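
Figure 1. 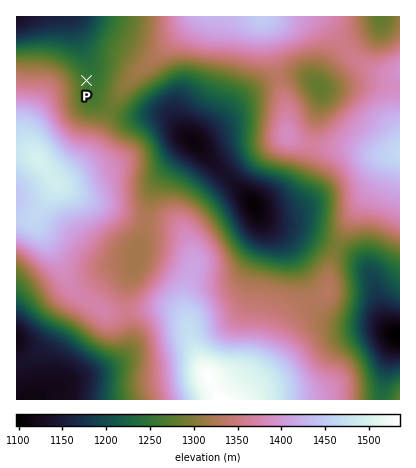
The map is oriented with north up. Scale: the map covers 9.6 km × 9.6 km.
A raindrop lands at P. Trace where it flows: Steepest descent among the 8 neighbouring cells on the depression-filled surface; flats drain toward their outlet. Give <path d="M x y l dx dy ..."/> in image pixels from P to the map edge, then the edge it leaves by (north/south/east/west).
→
<path d="M86 80l4-4 0-10-6-12-6-24-4-12-2-2"/>
exit: north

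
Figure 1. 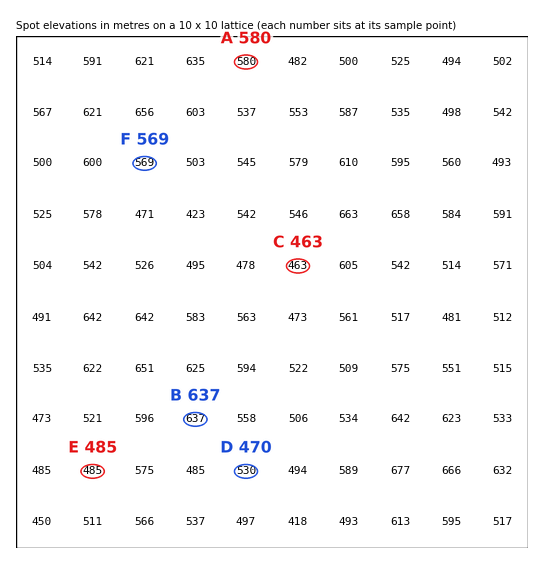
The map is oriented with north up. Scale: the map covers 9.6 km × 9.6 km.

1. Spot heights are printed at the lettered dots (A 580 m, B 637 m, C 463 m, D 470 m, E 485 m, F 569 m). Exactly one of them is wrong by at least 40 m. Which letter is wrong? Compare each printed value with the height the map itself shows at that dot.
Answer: D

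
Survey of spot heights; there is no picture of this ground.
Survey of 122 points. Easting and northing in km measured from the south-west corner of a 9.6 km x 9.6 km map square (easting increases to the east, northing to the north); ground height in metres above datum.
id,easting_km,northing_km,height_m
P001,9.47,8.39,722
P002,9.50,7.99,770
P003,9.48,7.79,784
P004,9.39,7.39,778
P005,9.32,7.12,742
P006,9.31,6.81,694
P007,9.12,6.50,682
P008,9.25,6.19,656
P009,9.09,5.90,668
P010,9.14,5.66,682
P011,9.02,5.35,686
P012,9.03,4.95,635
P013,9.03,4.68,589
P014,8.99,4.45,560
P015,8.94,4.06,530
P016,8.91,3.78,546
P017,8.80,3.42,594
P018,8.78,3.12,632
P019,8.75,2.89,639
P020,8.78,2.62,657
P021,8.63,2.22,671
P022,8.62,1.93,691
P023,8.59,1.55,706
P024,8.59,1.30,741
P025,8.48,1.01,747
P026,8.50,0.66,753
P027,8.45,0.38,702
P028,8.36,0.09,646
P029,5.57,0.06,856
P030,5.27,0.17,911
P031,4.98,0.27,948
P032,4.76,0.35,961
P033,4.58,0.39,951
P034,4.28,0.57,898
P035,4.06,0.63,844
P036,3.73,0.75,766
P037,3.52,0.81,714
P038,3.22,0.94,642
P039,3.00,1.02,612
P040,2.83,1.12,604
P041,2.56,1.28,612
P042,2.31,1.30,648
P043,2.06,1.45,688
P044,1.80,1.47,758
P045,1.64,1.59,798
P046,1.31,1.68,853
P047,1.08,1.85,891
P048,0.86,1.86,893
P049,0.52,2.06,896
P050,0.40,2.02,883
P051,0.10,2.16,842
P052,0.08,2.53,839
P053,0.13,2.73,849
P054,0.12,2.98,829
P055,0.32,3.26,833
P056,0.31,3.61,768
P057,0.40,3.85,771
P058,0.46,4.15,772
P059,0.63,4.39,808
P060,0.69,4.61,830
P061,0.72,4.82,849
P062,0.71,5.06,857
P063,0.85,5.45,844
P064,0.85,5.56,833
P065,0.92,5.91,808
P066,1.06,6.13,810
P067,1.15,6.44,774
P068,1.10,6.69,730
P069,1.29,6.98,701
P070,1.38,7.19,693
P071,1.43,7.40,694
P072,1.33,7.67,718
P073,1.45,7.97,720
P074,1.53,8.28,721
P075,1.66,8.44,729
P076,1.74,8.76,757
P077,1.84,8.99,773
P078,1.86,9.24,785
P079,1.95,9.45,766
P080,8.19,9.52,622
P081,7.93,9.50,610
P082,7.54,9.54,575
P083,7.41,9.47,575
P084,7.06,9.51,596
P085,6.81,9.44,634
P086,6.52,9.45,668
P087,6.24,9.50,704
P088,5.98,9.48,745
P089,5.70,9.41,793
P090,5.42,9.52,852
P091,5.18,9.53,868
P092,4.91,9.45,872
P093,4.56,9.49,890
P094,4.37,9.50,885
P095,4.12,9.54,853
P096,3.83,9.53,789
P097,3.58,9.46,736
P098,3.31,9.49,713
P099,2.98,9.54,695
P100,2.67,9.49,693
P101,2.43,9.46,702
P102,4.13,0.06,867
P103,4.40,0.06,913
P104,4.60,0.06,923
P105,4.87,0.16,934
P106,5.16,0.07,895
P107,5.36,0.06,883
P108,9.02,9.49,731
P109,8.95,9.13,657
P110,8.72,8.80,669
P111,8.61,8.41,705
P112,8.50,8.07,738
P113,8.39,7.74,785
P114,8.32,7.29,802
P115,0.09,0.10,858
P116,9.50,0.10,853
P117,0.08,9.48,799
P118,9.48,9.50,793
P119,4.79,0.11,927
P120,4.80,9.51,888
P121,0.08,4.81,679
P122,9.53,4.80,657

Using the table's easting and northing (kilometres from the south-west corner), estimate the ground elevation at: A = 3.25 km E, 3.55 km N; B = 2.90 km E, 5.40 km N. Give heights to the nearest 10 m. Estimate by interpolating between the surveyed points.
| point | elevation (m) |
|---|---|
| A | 610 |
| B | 820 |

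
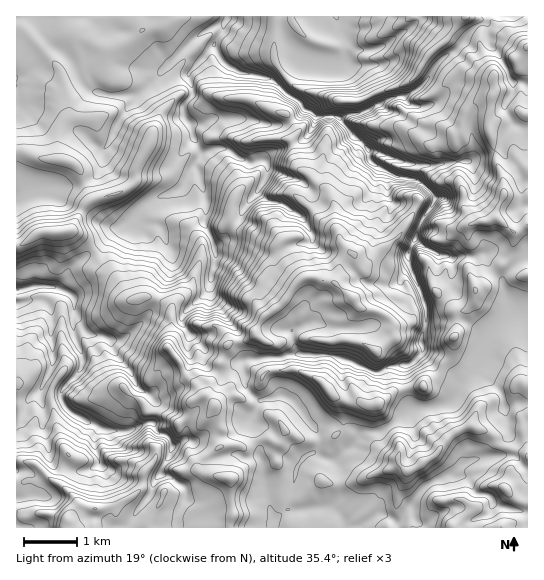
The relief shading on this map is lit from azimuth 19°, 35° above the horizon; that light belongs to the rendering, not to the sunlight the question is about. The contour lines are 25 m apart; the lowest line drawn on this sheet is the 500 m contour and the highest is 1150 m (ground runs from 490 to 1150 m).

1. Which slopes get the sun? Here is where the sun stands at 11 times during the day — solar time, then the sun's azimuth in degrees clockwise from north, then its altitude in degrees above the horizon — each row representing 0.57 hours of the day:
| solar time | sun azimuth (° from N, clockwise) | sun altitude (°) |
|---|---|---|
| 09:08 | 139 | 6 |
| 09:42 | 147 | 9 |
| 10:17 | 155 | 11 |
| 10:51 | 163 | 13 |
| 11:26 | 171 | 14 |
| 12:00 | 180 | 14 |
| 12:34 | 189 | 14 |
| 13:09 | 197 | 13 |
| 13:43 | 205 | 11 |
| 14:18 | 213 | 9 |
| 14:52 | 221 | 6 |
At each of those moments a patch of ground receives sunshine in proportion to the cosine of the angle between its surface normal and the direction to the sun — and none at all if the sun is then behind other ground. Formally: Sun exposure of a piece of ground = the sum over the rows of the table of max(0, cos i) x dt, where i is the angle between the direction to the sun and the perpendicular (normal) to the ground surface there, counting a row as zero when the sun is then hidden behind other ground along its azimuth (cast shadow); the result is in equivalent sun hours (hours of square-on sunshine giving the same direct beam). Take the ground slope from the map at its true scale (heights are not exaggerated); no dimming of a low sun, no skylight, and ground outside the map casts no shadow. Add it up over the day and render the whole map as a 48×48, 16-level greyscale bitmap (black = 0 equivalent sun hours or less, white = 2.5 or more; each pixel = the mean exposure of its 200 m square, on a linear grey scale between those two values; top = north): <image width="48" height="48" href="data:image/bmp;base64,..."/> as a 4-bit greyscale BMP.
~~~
<image width="48" height="48" href="data:image/bmp;base64,Qk32BAAAAAAAAHYAAAAoAAAAMAAAADAAAAABAAQAAAAAAIAEAAATCwAAEwsAABAAAAAAAAAAAAAAABEREQAiIiIAMzMzAERERABVVVUAZmZmAHd3dwCIiIgAmZmZAKqqqgC7u7sAzMzMAN3d3QDu7u4A////AJqnZlaJdnh3d3eqh3ZndneGRmaGRmMjVlVSJomYlliGd3dmd4dmZnd4eYaaVXgyNjIRIxAUikeXZ4h2d4eJmYiHiadoiEJbx4d4cAAABnRViZqqd3doqpq6qNswABfaZleFAAABRnAsurqZiIh3dmad/d7GM0ISVolARUEmVIdldTEViah2VWUiamrtp2U0VTESh1NUMTgSNXVFaHiGaHZUVlNcuYdTKAAkQQEAFWUzI2mXiKmqiYdmI0EkupqoZCIiAAEAAACMqWYiVmp1Z4h1QRNTbNyWZlVEEANWQgKampdVZ4RGdnm7gyMiI4ZFZmVEEoqqqqckhpiId0RXm87/6GUyACZlZnRUTcuqqURYmGeJYiR4v9uYm4iHUzSHdpdWQ1eKgmeENTRkqnia6UUhGL3pdkEmqop3gSNFJbmIZENFi6vfoyMgACVXd2VGZ1eDlREQFWiHMTZWV7ykARABAAAViHZlMkRTNDIQI0m2Eld2IAAAAAKP+kAEiXdmVEREMVMiNFmBI1mrzsc1jP/5nsMnmod2ZTQzMzI2RDETFVRa51e8qKhTWrdmqod3ZhFURGrbpTIBioIWVmZSNERWZ3x2NIh3ZhE0RHmaqVNCIAARS7mYiIq6hDdYd5qHdyM1VWWKqYZVAAA4QpuYibuFIkRJZpuYd1VkJVVVZ4QlMAKGQzipmIdTNVOKVHmYiYQ1ipdUIRABMQIhRUS7y2IkUjKVVnaIq7zdqZhkIhAANBIiRUNHVFaZiCSEZlNIedupuGVCEAEANkMUNFMQAmh3hzmDNTRoc//t3IUhAAETRDRENFMhAld2iEQhaHdmh57/7bURESNFQ1ZVVWdBR2IjW8Fv/LmYqRWZq4QzRFVmUXp2RTNDd0ISFLREi6zLqxAAAkaIZmZ2QlZSZRAEYxEyIVlHNHvKNSAAAHu7l2UyFEVSMRBHIRESMhggBCE1U0IAAlvv+nZVVGVkADq1VUUyFGdQBSE4p2ZURCE2z8l1ZWRGImZEdTNSEiEJuDJVZXeIiWIRSZiHVmQiQRA4QzIRAABHhCM0Rpq8ynQkaJdnZlQgElmUQ0EAFjMhARR0R6qIdDRER7p2hUMUREQRRDISRK78mGZkZVMzM0ZVVZuGWHbf/ZQBRiEV7rqqvLuWZiI0VWl0VWh3WJpkaIVQNTCvmZdWeIqXZjRVeJiFQzVTVUMQABMyEhvrmFV3RohoZ2ZmZ2aIIANlqoh3nMgQAUIAEUQjNYd1ind2ZTITQRKIec7utiEEv//TBRNUVGd2VHd3ZURWZTEZSHVDEAGdgxA8+URpZUd5RHd2ZXmpmGQhMgAAABgwAAAAFe0lhlZ2VYdnZoh3Z3ZmMRAAFrQyEAAAABm0V1VVq4d3V3d4iYh3czJZzIZmUxEjITO3I0ICqHd1eIh4mZmWeDmIh3d3d2ZDNmRekzMDOHdoiIdmeaqqZoVVVneZZWaalFMkuVVVMnZnd2Zmd5mauGRUVniFVmdVelMzW4RkIGZ2dmd3dmd5m9dHd3dmdnd3VYdGeddBAQ=="/>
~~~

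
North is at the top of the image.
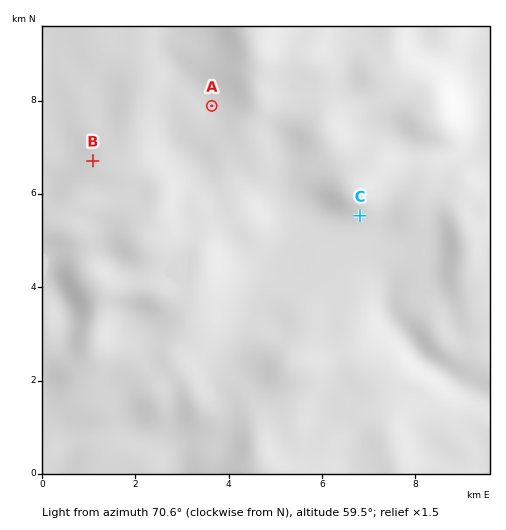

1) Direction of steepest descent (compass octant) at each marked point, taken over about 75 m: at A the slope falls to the NW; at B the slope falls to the NW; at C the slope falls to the S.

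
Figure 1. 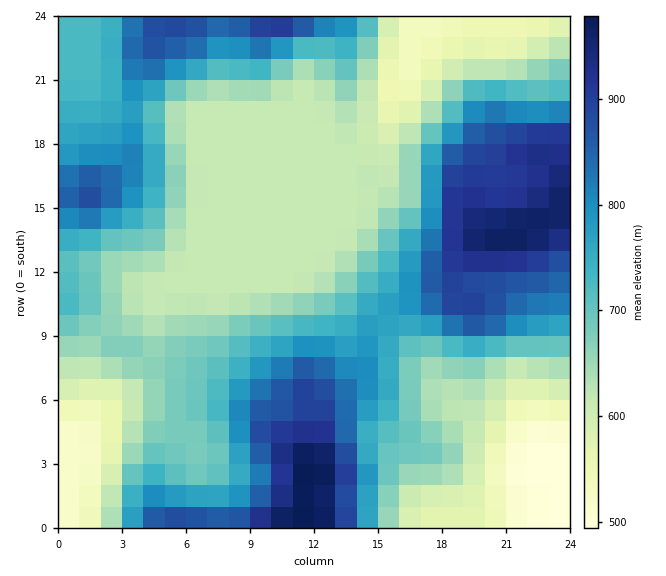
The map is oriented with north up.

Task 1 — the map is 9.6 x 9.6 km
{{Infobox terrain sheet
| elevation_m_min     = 490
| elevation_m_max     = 990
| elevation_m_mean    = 710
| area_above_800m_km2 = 23.3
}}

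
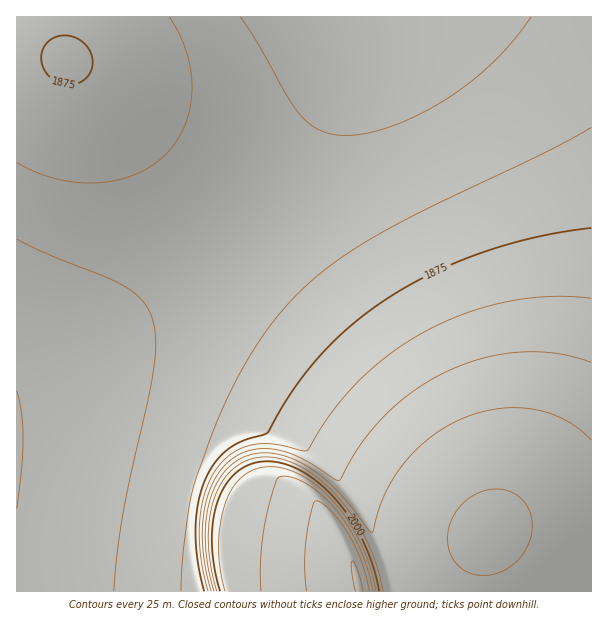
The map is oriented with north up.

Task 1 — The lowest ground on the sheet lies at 1800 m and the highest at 2100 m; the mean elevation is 1875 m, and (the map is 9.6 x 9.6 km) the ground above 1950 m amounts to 15.1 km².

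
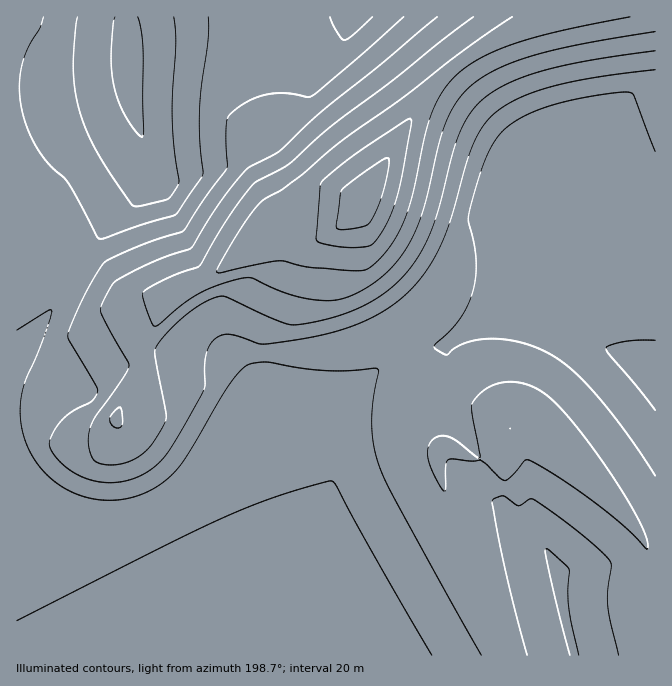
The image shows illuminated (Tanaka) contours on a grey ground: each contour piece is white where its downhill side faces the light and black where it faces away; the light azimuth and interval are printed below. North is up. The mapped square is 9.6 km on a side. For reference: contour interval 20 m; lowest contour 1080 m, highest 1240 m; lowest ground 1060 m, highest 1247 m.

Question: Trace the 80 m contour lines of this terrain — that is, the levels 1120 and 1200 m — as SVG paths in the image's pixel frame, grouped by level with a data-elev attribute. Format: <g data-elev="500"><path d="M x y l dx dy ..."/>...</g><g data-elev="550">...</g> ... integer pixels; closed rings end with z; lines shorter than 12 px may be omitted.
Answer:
<g data-elev="1120"><path d="M630 17l-70 14-45 12-35 15-14 9-11 9-14 17-11 24-6 21-12 57-10 30-15 25-19 18-4 2-9 1-41-3-34-7-60 12-3-1 2-6 20-34 13-20 10-11 23-14 60-49 57-40 66-51 44-30"/></g><g data-elev="1200"><path d="M481 655l-84-152-18-36-5-20-2-22 1-25 6-28-2-4-30 3-23-1-59-8-18 3-8 8-10 12-43 72-16 20-16 11-17 8-19 4-18 0-22-5-20-11-16-15-13-19-5-13-3-14 0-26 5-19 21-49 5-19-5 1-30 19"/><path d="M619 655l-11-48 0-17 3-23-2-7-29-27-45-33-5-1-12 7-13-9-3-1-8 3-2 4 14 72 21 80"/><path d="M655 151l-21-56-5-3-35 4-40 9-29 11-20 13-10 11-9 17-8 23-9 33-1 9 6 22 2 18-1 16-3 17-6 13-7 12-25 27 3 3 10 5 8-7 13-6 16-3 16 0 27 5 25 11 22 16 24 26 29 37 28 42"/><path d="M43 17l-3 11-13 22-6 18-2 24 4 23 7 18 8 17 10 14 20 19 29 53 3 3 75-24 27-38 1-5-3-32 0-32 8-68 0-23"/><path d="M330 17l8 16 4 6 3 1 9-6 18-17"/></g>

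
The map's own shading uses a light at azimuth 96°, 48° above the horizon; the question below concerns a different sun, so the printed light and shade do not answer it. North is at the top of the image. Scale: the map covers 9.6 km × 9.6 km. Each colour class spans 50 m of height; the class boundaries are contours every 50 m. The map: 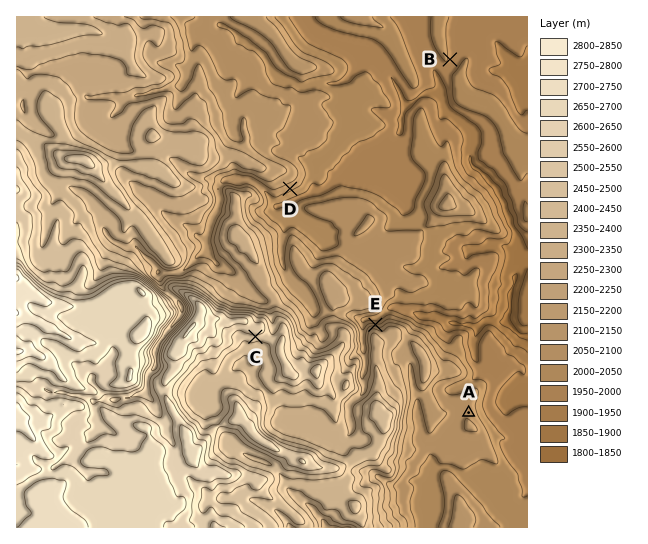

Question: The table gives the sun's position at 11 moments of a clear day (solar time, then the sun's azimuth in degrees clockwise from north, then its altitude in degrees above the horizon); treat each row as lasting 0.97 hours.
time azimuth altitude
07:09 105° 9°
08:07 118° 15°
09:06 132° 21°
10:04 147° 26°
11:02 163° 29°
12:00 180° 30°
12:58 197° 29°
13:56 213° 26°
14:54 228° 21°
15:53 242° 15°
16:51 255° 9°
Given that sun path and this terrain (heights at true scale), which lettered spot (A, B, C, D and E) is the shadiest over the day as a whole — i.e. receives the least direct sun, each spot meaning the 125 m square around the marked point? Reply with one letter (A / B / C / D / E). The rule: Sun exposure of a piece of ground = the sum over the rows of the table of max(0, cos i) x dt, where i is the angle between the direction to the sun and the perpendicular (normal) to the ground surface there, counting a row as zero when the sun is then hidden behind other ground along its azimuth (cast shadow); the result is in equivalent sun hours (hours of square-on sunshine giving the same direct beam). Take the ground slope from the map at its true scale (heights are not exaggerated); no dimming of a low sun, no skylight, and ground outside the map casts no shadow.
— E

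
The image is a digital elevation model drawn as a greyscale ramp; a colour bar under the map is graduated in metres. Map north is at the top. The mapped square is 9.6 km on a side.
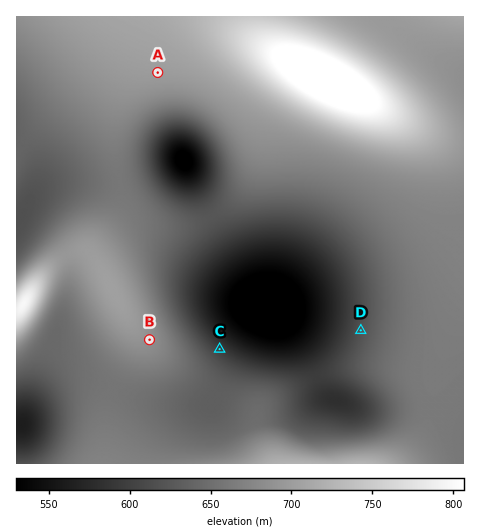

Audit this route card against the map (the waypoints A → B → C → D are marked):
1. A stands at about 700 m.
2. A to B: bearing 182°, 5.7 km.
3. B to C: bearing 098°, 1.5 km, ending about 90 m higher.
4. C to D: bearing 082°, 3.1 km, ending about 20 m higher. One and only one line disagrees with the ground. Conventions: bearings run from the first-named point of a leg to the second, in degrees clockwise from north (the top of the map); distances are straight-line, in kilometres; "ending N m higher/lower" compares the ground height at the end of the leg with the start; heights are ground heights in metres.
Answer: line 3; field sense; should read lower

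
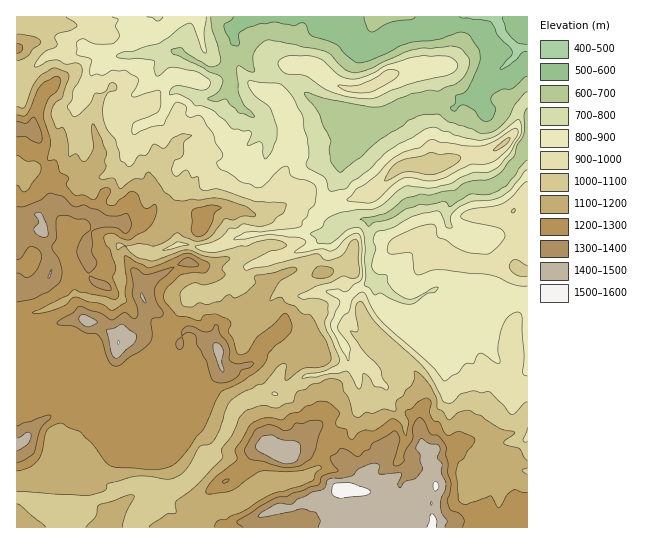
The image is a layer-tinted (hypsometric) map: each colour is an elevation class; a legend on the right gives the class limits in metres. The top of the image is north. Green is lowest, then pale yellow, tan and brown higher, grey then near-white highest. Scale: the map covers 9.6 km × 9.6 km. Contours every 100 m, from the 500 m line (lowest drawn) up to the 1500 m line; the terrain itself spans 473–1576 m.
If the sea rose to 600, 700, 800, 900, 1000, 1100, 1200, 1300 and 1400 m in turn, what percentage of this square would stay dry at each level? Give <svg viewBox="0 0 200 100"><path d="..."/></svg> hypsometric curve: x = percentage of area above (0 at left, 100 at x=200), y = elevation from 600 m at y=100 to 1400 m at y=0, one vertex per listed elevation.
<svg viewBox="0 0 200 100"><path d="M192 100l-11-12-16-13-28-13-24-12-26-12-30-13-36-13-13-12"/></svg>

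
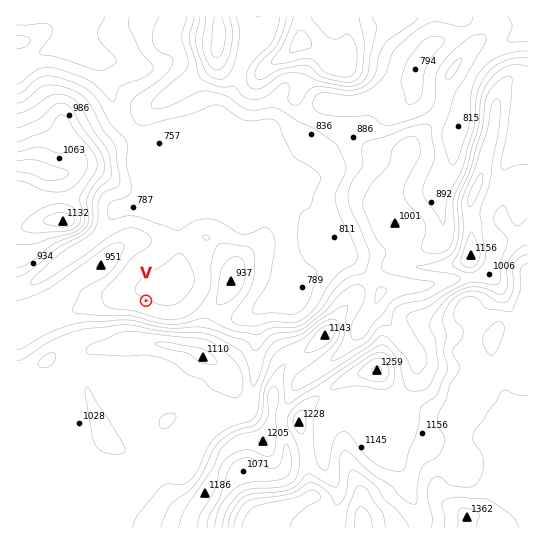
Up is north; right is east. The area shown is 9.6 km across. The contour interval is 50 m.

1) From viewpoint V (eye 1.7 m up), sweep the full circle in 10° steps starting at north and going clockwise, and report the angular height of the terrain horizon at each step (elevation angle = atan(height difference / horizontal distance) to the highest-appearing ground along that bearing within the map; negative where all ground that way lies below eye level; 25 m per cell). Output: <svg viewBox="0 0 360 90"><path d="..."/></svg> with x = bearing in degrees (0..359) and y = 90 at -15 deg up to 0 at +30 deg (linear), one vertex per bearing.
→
<svg viewBox="0 0 360 90"><path d="M0 54l10 2 10 0 10-2 10 0 10 3 10-2 10-3 10-2 10 1 10-2 10 0 10-8 10-7 10-6 10-5 10-4 10-2 10-2 10 0 10 1 10 2 10 5 10 6 10 9 10 7 10 6 10 0 10 0 10-3 10-3 10-1 10 0 10 4 10 2 10 2"/></svg>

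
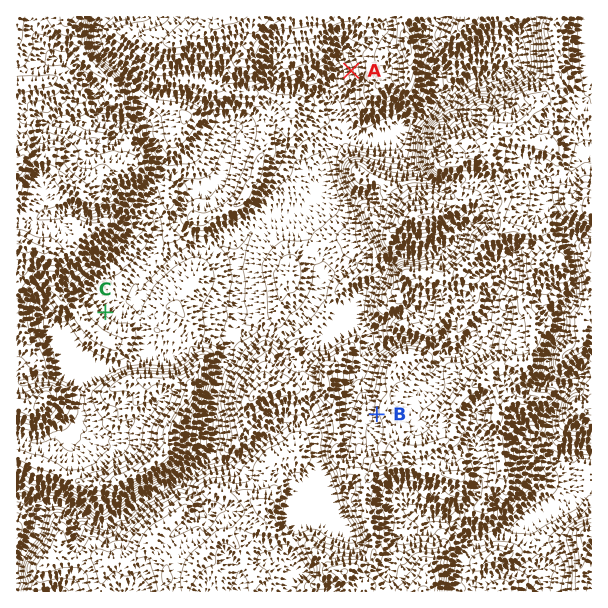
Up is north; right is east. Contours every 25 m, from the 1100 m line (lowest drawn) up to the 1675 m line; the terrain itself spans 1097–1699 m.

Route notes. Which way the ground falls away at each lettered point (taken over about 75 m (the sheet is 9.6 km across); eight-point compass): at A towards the W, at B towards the W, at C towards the NE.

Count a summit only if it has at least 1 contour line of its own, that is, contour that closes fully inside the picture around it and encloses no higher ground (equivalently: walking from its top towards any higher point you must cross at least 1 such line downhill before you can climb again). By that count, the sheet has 4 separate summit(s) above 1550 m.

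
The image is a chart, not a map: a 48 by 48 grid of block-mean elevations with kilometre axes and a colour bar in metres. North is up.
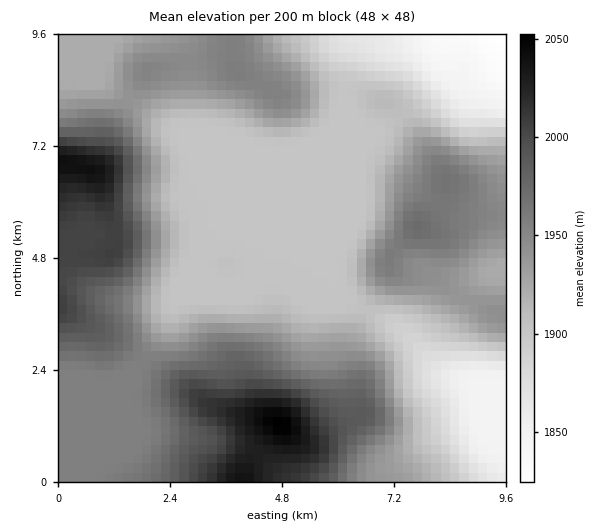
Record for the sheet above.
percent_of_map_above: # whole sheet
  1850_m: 96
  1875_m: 91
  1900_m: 87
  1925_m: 55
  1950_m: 38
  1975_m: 18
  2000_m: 10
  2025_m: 3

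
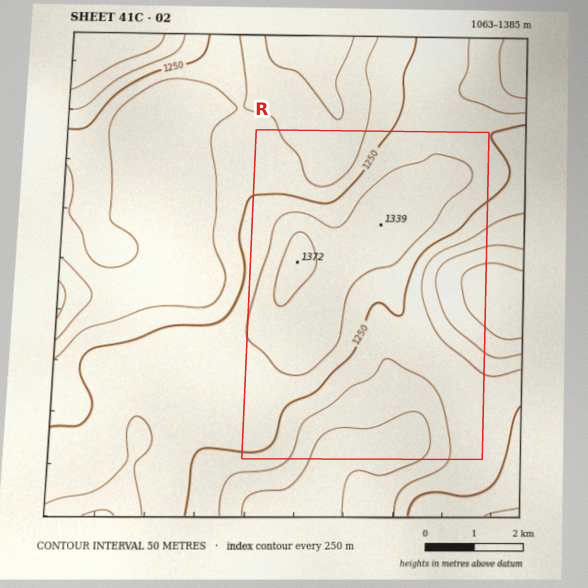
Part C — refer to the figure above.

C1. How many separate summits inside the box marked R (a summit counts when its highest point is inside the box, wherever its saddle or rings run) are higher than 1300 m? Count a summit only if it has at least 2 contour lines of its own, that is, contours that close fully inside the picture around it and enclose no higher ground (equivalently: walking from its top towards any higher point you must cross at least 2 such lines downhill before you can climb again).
1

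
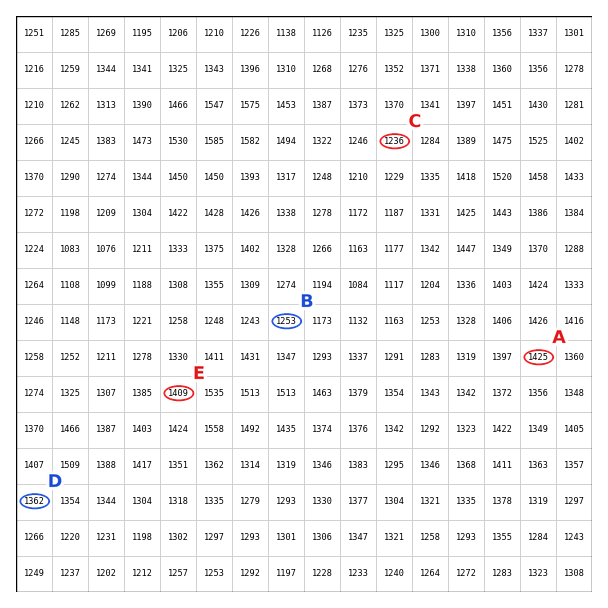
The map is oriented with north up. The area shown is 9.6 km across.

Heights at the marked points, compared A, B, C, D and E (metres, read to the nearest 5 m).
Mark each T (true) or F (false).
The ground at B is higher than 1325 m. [F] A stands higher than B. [T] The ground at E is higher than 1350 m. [T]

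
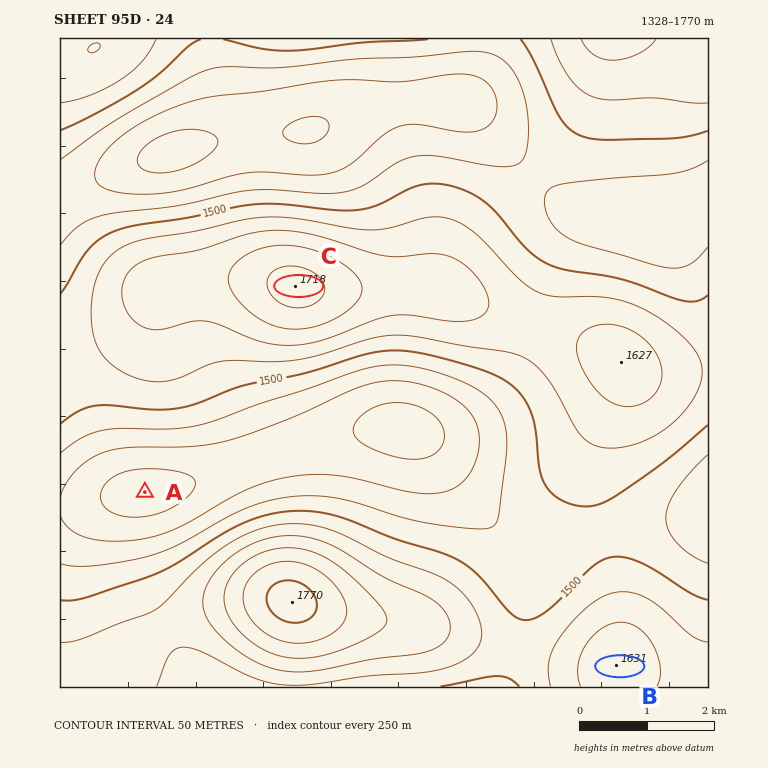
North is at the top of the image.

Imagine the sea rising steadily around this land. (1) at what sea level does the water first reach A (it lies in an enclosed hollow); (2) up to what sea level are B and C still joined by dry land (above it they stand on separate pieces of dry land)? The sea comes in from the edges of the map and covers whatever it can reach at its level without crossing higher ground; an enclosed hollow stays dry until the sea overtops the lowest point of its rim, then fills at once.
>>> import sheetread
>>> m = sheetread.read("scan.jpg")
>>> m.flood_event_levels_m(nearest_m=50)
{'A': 1400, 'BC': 1500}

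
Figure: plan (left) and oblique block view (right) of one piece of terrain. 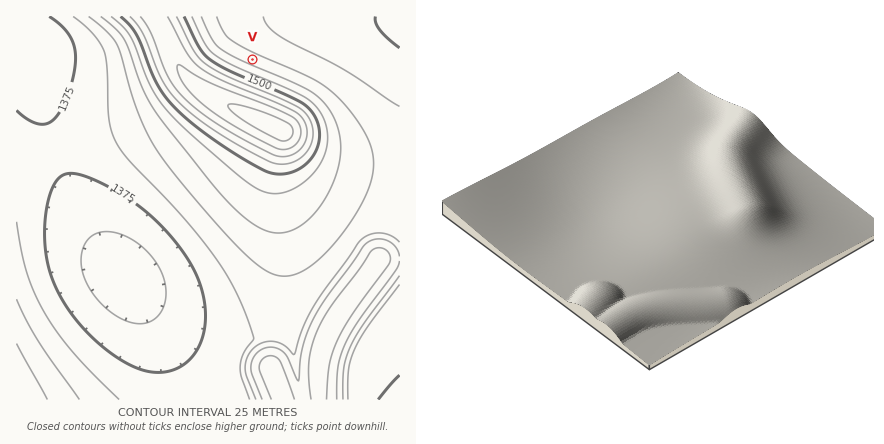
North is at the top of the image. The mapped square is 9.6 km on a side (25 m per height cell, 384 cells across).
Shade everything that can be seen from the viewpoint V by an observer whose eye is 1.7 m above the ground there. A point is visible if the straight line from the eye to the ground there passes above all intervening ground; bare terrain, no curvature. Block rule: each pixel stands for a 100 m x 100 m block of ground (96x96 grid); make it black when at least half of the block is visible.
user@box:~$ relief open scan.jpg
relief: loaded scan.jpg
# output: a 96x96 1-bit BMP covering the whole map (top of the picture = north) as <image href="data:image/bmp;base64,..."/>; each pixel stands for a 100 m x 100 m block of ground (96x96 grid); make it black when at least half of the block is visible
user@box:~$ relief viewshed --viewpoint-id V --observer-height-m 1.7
<image width="96" height="96" href="data:image/bmp;base64,Qk2+BAAAAAAAAD4AAAAoAAAAYAAAAGAAAAABAAEAAAAAAIAEAAATCwAAEwsAAAIAAAAAAAAA////AAAAAAAAAAAAAAAAAAAAAAAAAAAAAAAAAAAAAAAAAAAAAAAAAAAAAAAAAAAAAAAAAAAAAAAAAAAAAAAAAAAAAAAAAAAAAAAAAAAAAAAAAAAAAAAAAAAAAAAAAAAAAAAAAAAAAAAAAAAAAAAAAAAAAAAAAAAAAAAAAAAAAAAAAAAAAAAAAAAAAAAAAAAAAAAAAAAAAAAAAAAAAAAAAAAAAAAAAAAAAAAAAAAAAAAAAAAAAAAAAAAAAAAAAAAAAAAAAAAAAAAAAAAAAAAAAAAAAAAAAAAAAAAAAAAAAAAAAAAAAAAAAAAAAAAAAAAAAAAAAAAAAAAAAAAAAAAAAAAAAAAAAAAAAAAAAAAAAAAAAAAAAAAAAAAAAAAAAAAAAAAAAAAAAAAAAAAAAAAAAAAAAAAAAAAAAAAAAAAAAAAAAAAAAAAAAAAAAAAAAAAAAAAAAAAAAAAAAAAAAAAAAAAAAAAAAAAAAAAAAAAAAAAAAAAAAAAAAAAAAAAAAAAAAAAAAAAAAAAAAAAAAAAAAAAAAAAAAAAAAAAAAAAAAAAAAAAAAAAAAAAAAAAAAAAAAAAAAAAAAAAAAAAAAAAAAAAAAAAAAAAAAAAAAAAAAAAAAAAAAAAAAAAAAAAAAAAAAAAAAAAAAAAAAAAAAAAAAAAAAAAAAAAAAAAAAAAAAAAAAAAAAAAAAAAAAAAAAAAAAAAAAAAAAAAAAAAAAAAAAAAAAAAAAAAAAAAAAAAAAAAAAAAAAAAAAAAAAAAAAAAAAAAAAAAAAAAAAAAAAAAAAAAAAAAAAAAAAAAAAAAAAAAAAAAAAAAAAAAAAAAAAAAAAAAAAAAAAAAAAAAAAAAAAAAAAAAAAAAAAAAAAAAAAAAAAAAAAAAAAAAAAAAAAAAAAAAAAAAAAAAAAAAAAAAAAAAAAAAAAAAAAAAAAAAAAAAAAAAAAAAAAAAAAAAAAAAAAAAAAAAAAAAAAAAAAAAAAAAAAAAAAAAAAAAAAAAAAAAAAAAAAAAAAAAAAAAAAAAAAAAAAAAAAAAAAAAAAAAAAAAAAAAAAAAAAAAAAAAAAAAAAAAAAAAAAAAAAAAAAAAAAAAAAAAAAAAAAAAAAAAAAAAAAAAAAAAAAAAAAAAAAAAAAAAAAAAAAAAAAAAAAAAAAAAAAAgAAAAAAAAAAAAAAHwAAAAAAAAAAAAAA/4AAAAAAAAAAAAAD/4AAAAAAAAAAAAAP/4AAAMAAAAAAAAA//4AAA8AAAAAAAAD//wAAH8AAAAAAAAP//wAA/8AAAAAAAA///gAH/8AAAAAAAD///gB//8AAAAAAAH///////8AAAAAAAf///////8AAAAAAA////////8AAAAAAB////////8AAAAAAD////////8AAAAAAH////////8AAAAAAH////////8AAAAAAP////////8AAAAAAP////////8AAAAAAf////////8AAAAAAf////////8AAAAAAf////////8AAAAAA/////////8AAAAAA/////////8AAAAAB/////////8="/>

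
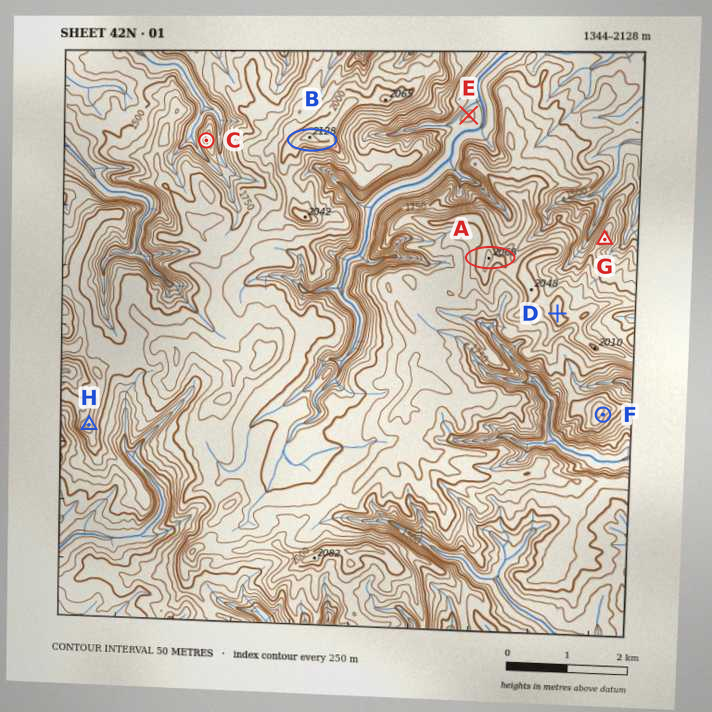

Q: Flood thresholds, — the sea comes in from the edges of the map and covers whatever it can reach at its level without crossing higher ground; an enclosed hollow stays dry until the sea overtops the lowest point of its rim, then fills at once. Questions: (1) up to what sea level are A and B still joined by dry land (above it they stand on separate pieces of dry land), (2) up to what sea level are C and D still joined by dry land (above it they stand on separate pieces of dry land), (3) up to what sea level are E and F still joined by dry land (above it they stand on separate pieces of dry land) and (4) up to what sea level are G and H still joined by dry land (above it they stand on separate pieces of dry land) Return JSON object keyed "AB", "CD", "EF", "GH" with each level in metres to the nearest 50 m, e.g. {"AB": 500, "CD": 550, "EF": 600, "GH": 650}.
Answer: {"AB": 1800, "CD": 1550, "EF": 1400, "GH": 1700}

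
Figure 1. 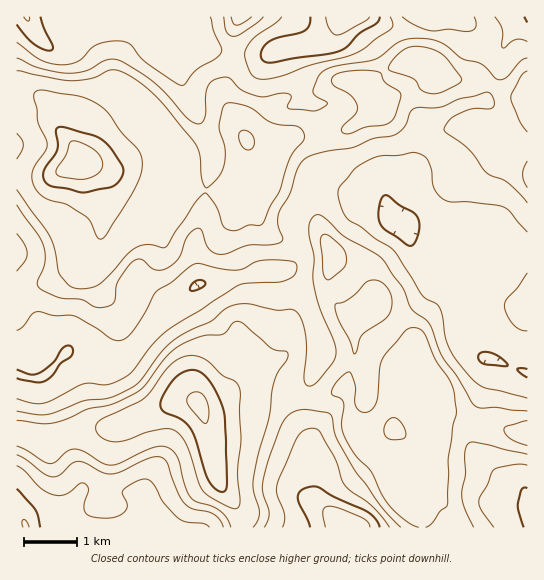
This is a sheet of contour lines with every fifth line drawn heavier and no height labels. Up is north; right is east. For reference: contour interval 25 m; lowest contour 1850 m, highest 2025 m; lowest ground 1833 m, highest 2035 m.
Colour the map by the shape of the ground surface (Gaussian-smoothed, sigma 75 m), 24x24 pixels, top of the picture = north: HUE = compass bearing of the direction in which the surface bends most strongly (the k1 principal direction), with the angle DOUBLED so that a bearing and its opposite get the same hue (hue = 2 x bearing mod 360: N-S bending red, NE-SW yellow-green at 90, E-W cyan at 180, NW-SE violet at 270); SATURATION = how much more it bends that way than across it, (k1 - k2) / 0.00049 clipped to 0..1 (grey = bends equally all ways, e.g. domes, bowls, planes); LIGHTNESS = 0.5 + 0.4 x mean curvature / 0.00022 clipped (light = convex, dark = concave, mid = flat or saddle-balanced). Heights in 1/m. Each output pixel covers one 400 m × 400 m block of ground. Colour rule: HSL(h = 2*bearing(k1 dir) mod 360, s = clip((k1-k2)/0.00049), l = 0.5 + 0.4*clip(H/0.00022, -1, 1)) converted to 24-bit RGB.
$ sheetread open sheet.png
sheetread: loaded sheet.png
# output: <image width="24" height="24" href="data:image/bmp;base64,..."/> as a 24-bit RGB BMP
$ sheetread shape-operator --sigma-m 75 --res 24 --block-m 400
<image width="24" height="24" href="data:image/bmp;base64,Qk32BgAAAAAAADYAAAAoAAAAGAAAABgAAAABABgAAAAAAMAGAAATCwAAEwsAAAAAAAAAAAAAHQIxqeR+j4h6kXCBdpJ0dYWGf3N3hyI9Sh4FDTEH4//Mus3tNIvUgXmvUhQuLQwGKxwI0PA21fbjgJa0k+yrUiiSb6VZ25swSC6jnM47R49GiYNinZpPZH5ldkt9lhWj5bPvzP/ecfCclZ0wfzM6Ux4tsQm0hZDhFyfj0fralKiHpJd0rNZdOCZJmKBdgyZnWCUt7fJ3JnM7QhAP9PERE0sMFCU0TISnuUmk5v/MkEGMmz5CQUGCSU60RFKxnih/S8x2ms6Ih315t7yQq3V9VkqTjU1UaSlRVeLn1fDblRnOZ6jg4cTh3YrhEUlwIoZrctZW8/3McUiPtHBqOWF3XUlyTCZc1z8xnOC0l5lqdJdxu7OBjZlRdyhhhihHpSVsz+P8sqH0uoP0i37VyanWsYa7nVG9KDRRi/RpwduLXkOLw42GQ0NvQDxYEQtO1vbVaGrDvqKydZakq5h9uUSHMi21k6nqz9v8g5QzXis/i0u/oLrpt5P37q782mzzhnziy/bRiciqZDqCuKSMgza1eTrTFIm3iP9hFBRh1aZ3hmNto5x6fL+VFJbae87FOMBxZUw4SWA+ipk8Y3cTECsIfxJ46HzCy63H3OrPlDSuoFyjsZB5SlR5IYuot33g4NytDBJB08qDjXp8nbWOoujFKSR5fZFZfZBYoJUyIXU8SoxSr3RreX1hCzYoLL2B3s6/2MOQfCltmGVxs4iNt3StJ5qBIEtd75xxHTd0yLiUn5OEqPiwoSqVTidPbkAnZysVma+zqWduIkAzlpRCnpRaRo9mA1Q72tl434OjmlWytbKKdY6rxW+pmljKFQop4epsLpBjNZB138y0q+xtRQ44citESU2Qg7C1c4t6pmiFdE2ciI5PpKlfVLZIIHZZIHoxnKE5zUiizdGsd1eAqJ9q1xyrWRJ+utucvmhoFINSd+538Q+HaTKBhX2peIumm3x8pUBjhDkueVwubsdMWeSqu4fJeT6SElglTIx1TqBgyZh1qGawjXOohQWJeup0WI7G1rTGp9LKMpxnfSdVgG2JfoKGd3yIiHabbkbV3KTquqTao9+ufbwpGDU7wlMqc6U9CykKUWkQeJcodXw9b2pLShBs+/umG0kuitJovcWScy2Mi0yBiYB+e4KAfIGBX3OBLERStUgvrbl9s4mG6qi4Cxo9z7t9itCyQhSluclfQHwqX14kVHEqCxUo/PXPcbzghtXDsIGGUBZ2pnxviId/hIJ8eH15dn96QhQ9dtRAkrh+oXNqrYRww2Pkac6swrVeCBNT4cPHr3HBicvVedLxAgCJzv/MRjPFlKlLol5pNgNJz6yFgYZ8hX5/fnyCfm15pC6IiuKNh3dbcJhbsp1mUmyMspCmzZikEDVfr7ZdsoSfyuKQETUwHKeu1/dZVSAxzNE8KQoRJScMq9hoh4h8f4B5f3VzbSpjitecyXcmb2krZZswmsVRMoJzapZ8voKKLS27a4/AmYOL16ueRYbDEpqJrn9EhGJwv4BePxJ3n9XVc6eQinl1h1FTdUs+Uh5iW2rW8s/81tDzvMXahs7XXnm5UGqCoKGBSqysPCaatY98rKCF1aGAHkRMf29Mcn1kqGaHQ3y1epl/eHeCjmKHol6Tcou3TYXdSXxCJFwe9dGv0OTmcmbBsFizZ1SHl6mFcpi4IAlA28J6aKd72IKIYjaUmj4/iI4tM2MkZnk4XnZPdGVGX0I+hLJhcqmaO4N4UYZRJ9u7mv+ltD0XiERDeUdhdJSKm+W7cQ2XayO/xubEep7JqpLer5Higkfn7NDyv13PbMp8J2+aeorDcn/Uq9TNclWjgklxbJigeNZhoC4ehc+Nj0x/cHaRnN62LmvMOQlAcct3rNm0uEylWWMkiUcrdnsvhSYm2HmS6N/TIB1TZHwjFHgWmq49diNvrXV0l8jZuNvuj5Ho0F7XtXm3q+bbf9vFUwxMNTmXueKsVaNAYzp113bUnCzQ7kLTX+DmlOK4wFKHwBXT06vPXIfNJ9KTC5THzJ7YhO+jKpWjURUMmx854+7LzIQuXRUdWTZ1TqqrvKBpwYlSFp+SdGXRaoXmtdj829H64nj0/zbxeX3QodvJicvsqZncGjGCU9p+gdAqMwAPnKoiMospoaQXjSonlUZRlpRII1UfikYW4OIASkgKGzMAIDMAFTMAajMQpGMrM7SD2cD0+pRGSwYFcWYOT141GeUTLgAz5Z5fhbCQfINzf4Bqgn5zhn2Ok4CacFekdgWi/+PMK7GkcIvcpN/iKbu+CU08rRYKfBsAOigAqboAwjrDofPdQEWdhu6C"/>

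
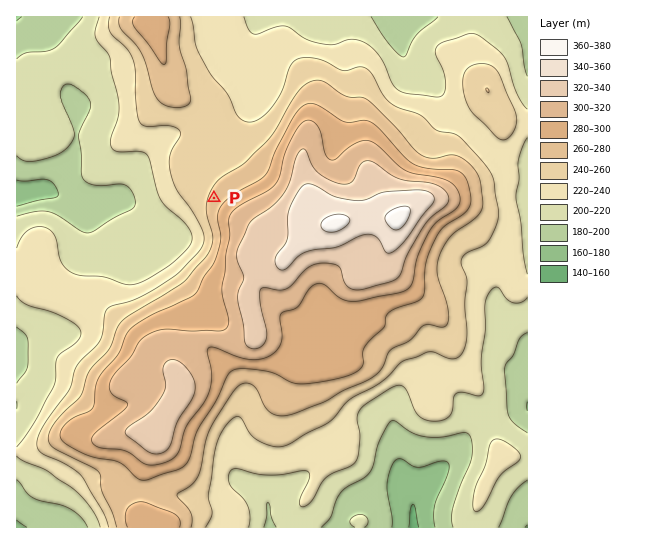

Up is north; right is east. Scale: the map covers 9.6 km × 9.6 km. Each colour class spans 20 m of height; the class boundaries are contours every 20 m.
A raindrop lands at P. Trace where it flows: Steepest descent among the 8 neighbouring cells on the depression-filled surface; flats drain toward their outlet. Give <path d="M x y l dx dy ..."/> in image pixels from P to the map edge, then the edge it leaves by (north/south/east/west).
<path d="M214 198l-4-4-16 0-32 32-3 0-9-8-1 0-11-11-11-5-56 1-8-5-4-1-2-3-7-3-20 0-1 2-12 0"/>
exit: west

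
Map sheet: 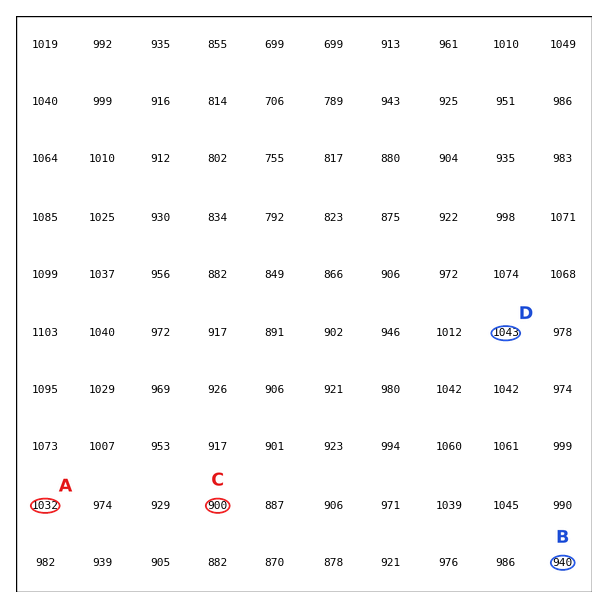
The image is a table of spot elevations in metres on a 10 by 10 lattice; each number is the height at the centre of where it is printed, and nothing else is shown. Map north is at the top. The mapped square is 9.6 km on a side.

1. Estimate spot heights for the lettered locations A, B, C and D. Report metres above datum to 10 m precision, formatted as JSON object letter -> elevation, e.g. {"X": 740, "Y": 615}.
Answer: {"A": 1030, "B": 940, "C": 900, "D": 1040}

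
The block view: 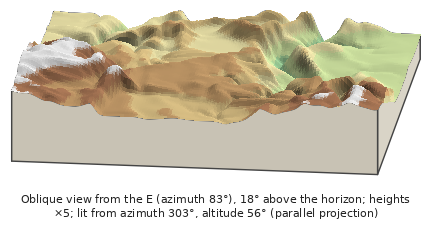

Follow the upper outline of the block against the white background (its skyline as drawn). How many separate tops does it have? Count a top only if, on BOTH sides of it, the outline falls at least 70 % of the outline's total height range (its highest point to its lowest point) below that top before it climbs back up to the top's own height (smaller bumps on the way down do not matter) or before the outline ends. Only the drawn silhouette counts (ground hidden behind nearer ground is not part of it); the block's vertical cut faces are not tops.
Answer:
0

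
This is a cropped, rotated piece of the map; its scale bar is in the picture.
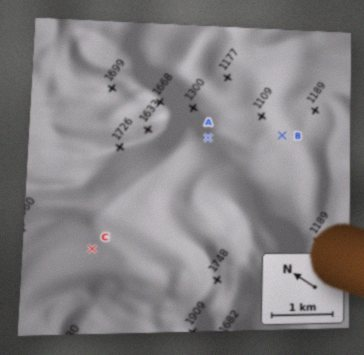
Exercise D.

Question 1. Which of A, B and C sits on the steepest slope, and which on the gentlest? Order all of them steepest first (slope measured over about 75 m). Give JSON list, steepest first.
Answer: ["A", "B", "C"]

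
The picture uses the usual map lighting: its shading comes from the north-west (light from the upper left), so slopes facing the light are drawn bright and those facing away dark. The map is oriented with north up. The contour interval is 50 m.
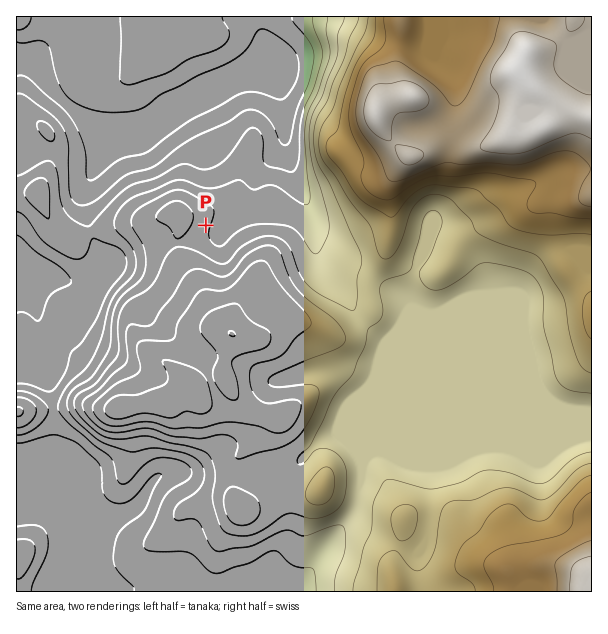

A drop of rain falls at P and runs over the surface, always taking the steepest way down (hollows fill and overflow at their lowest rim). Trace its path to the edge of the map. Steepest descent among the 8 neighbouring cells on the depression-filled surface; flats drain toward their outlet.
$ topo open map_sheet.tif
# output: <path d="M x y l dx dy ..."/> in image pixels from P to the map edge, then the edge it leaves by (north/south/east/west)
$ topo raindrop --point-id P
<path d="M206 225l18 0 28-28 0-11 2-1 0-3 6-6 0-2 21-21 1-6 2-1 0-45-2-2 0-6-6 0-1-1-5 0-1-2-9-1-2-2-73 0-6 5-3 0-5 3-6 1-16 14-9 4-5 0-1 2-11 0-1 1-42 0-32-31-6-12-3-3-3-6-4-5-3 0-2-1-10 0"/>
exit: west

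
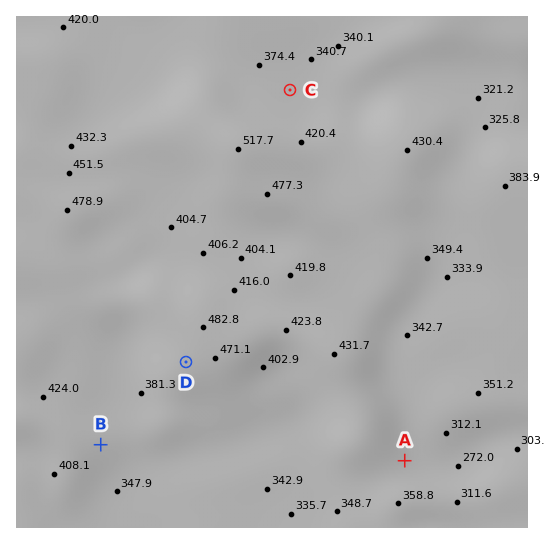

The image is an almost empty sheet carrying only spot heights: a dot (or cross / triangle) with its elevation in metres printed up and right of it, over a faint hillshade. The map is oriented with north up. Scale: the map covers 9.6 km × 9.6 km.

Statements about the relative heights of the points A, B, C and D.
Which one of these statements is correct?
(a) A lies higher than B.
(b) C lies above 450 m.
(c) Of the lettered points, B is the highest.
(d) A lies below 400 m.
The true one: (d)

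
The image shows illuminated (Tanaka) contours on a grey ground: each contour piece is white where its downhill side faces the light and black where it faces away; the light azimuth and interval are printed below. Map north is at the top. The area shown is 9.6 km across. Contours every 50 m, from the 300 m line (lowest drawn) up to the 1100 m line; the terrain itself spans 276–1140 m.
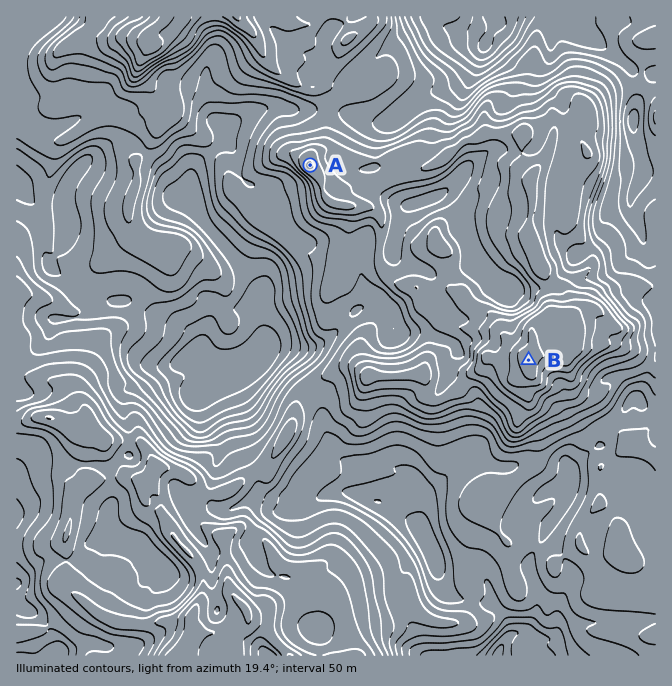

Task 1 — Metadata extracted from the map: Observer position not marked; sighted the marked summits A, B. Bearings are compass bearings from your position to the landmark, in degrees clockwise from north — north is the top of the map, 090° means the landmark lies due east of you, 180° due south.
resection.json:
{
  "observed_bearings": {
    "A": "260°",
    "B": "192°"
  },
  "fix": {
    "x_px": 580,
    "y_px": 118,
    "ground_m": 890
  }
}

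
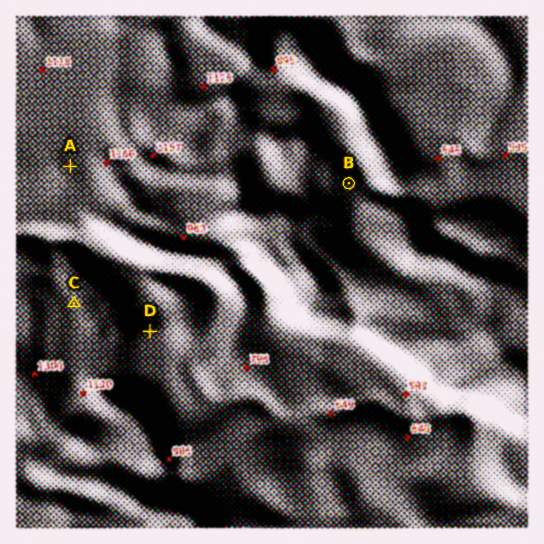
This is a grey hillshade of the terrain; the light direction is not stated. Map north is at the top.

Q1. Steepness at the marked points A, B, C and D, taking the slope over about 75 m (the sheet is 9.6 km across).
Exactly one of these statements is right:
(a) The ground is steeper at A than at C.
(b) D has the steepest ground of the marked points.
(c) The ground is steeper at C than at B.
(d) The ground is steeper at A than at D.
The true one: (a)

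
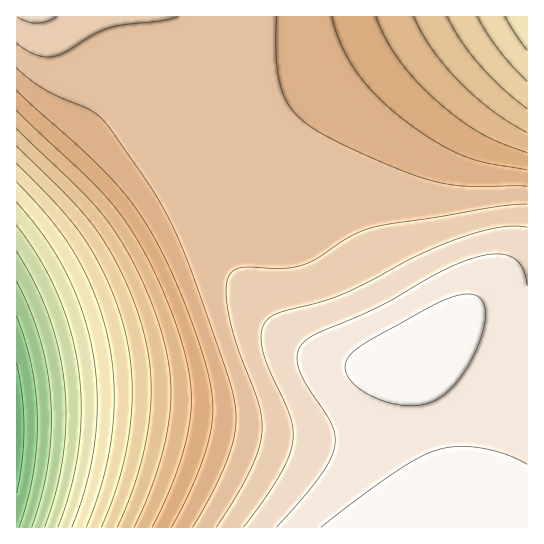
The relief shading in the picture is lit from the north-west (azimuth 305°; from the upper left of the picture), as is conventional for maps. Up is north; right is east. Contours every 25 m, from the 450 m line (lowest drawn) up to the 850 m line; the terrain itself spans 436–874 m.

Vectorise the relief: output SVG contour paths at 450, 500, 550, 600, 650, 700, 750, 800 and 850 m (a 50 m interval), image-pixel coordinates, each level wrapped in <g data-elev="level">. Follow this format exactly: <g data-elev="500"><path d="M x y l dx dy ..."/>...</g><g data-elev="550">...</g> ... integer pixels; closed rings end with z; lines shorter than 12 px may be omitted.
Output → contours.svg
<g data-elev="450"><path d="M17 364l5 31 2 32-2 34-5 32"/></g><g data-elev="500"><path d="M17 281l14 30 10 30 6 30 4 31 0 31-3 32-7 32-9 30"/></g><g data-elev="550"><path d="M17 225l23 34 18 35 13 37 8 39 2 39-2 40-8 40-13 38"/></g><g data-elev="600"><path d="M17 182l36 40 24 35 19 41 13 44 5 45-2 47-9 47-17 46"/><path d="M527 50l-22-33"/></g><g data-elev="650"><path d="M17 146l55 55 27 33 14 22 12 25 11 25 7 25 5 23 3 23 0 22-2 24-5 26-7 26-9 27-11 25"/><path d="M527 109l-25-21-22-23-19-24-14-24"/></g><g data-elev="700"><path d="M527 153l-28-11-19-9-22-15-23-18-20-21-16-20-14-21-9-21"/><path d="M17 111l76 72 29 33 16 25 15 28 14 32 12 32 7 25 4 23 1 20-1 20-5 24-8 26-11 28-14 28"/></g><g data-elev="750"><path d="M527 186l-61 0-35-5-25-9-39-16-33-16-22-13-11-8-9-9-6-9-4-11-6-32 1-41"/><path d="M17 68l26 21 47 21 15 12 53 77 15 28 15 35 41 117 5 20 2 18-2 21-8 24-14 32-19 33"/></g><g data-elev="800"><path d="M527 227l-13-1-15 1-40 11-42 18-74 38-22 8-40 10-14 8-3 5-2 6 0 18 7 20 21 46 3 14 0 12-4 16-9 17-15 24-22 29"/><path d="M17 17l10 5 10 1 9-1 10-5"/></g><g data-elev="850"><path d="M527 464l-22-10-24-6-24-1-20 3-18 7-24 15-74 55"/><path d="M398 405l19 1 16-4 13-9 13-14 15-24 9-25 2-20-2-7-4-6-6-3-8 0-24 8-72 39-12 8-8 8-4 6 0 7 3 7 6 7 9 7 11 6z"/></g>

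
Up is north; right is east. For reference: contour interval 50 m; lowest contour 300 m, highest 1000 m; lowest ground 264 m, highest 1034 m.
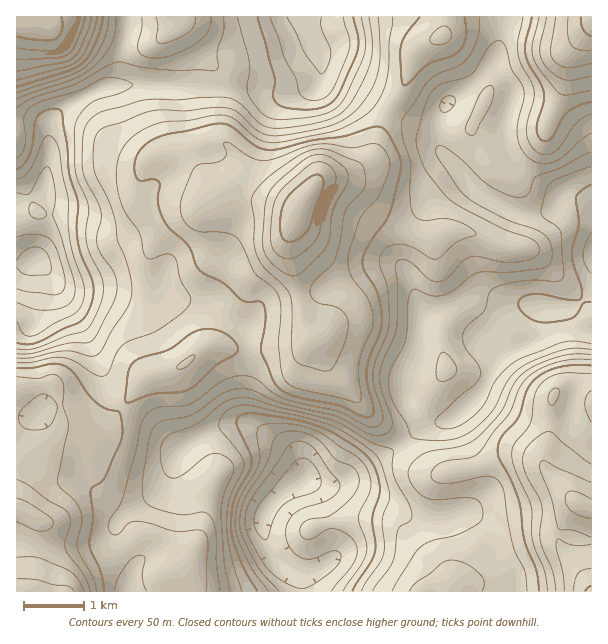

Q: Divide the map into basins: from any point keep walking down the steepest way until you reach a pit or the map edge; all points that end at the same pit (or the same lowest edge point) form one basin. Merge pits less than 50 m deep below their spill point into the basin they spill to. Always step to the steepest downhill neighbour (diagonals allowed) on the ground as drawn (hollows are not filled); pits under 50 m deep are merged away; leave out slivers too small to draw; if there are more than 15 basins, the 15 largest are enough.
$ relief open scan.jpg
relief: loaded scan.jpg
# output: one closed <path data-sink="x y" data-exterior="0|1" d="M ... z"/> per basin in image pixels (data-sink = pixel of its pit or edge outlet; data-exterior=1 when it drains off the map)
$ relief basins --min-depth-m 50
<path data-sink="305 477" data-exterior="0" d="M317 342l-6 0-15 6-18 0-21 4-20-2-16-4-17 2-21 18-10 4-18 3-11 6-29 38-11 10-11 5-33-2-4 2 5-9 0-15-3-15-5-9-36 6-1 201 576 0 0-190-2-3-21-7-11 0-4 2-2 8-2 31-6 18-1 14-4-4-9-3-26-1-33 13-33 5-13-6-16-16-14-19-28-22-13-18-23-22z"/><path data-sink="591 254" data-exterior="1" d="M591 26l-21 28-4 24-4 15-18 39-7 6-49 16-13-17-4-10-4 3-21 0-18-3-30-11-7-5-1-3-11 23-6 25-8 8-17 10-28 6-14 17-8 13-8 23-1 13 15 71 9 22 6 5 12 27 23 22 13 18 28 22 14 19 16 16 9 4 10 2 27-5 33-13 26 1 9 3 4 4-1-6 8-26 2-31 2-8 4-2 11 0 23 8z"/><path data-sink="35 260" data-exterior="0" d="M177 16l-151 0-2 4-4-2-4 0 0 371 37-5 3 5 5 19-1 22 33 2 11-5 11-10 29-38 11-6 18-3 10-4 21-18 17-2 16 4 20 2 21-4 18 0 18-7-6-11-10-37-9-47 1-14-7 14-16 16-22 14-6 0-18-8-13-13-2-40 2-5 10-10 5-2-13-13-6-15-2-14 2-6 3-4 6-2 10-1-3-6 2-57-6-12-14-14-12-19-10-12z"/><path data-sink="315 47" data-exterior="0" d="M444 16l-265 0 1 7 10 12 12 19 14 14 6 12-2 57 2 4 12 11 4 12-2 21-2 7-6 5 35 3 34 11 9-14 14-17 28-6 17-10 8-8 9-33 21-34 13-38 7-7 21-9z"/>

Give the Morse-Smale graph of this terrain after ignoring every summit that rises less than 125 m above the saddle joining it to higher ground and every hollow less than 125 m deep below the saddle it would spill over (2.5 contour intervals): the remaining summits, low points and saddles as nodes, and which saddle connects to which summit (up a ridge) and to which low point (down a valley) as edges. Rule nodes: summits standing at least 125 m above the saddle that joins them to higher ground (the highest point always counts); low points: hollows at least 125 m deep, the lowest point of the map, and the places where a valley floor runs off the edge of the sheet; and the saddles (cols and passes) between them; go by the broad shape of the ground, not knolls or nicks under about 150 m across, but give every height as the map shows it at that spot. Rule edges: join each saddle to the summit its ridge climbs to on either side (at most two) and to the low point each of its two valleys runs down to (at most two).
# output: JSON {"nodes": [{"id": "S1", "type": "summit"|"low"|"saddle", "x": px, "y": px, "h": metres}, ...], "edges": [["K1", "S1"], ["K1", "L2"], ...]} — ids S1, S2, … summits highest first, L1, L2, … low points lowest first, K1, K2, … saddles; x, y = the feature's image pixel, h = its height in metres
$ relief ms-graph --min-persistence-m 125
{"nodes": [
{"id": "S1", "type": "summit", "x": 297, "y": 212, "h": 1034},
{"id": "S2", "type": "summit", "x": 591, "y": 18, "h": 1033},
{"id": "S3", "type": "summit", "x": 26, "y": 21, "h": 1029},
{"id": "S4", "type": "summit", "x": 591, "y": 591, "h": 1013},
{"id": "S5", "type": "summit", "x": 17, "y": 591, "h": 981},
{"id": "L1", "type": "low", "x": 305, "y": 479, "h": 264},
{"id": "L2", "type": "low", "x": 35, "y": 260, "h": 280},
{"id": "L3", "type": "low", "x": 315, "y": 47, "h": 391},
{"id": "L4", "type": "low", "x": 591, "y": 254, "h": 423},
{"id": "K1", "type": "saddle", "x": 300, "y": 297, "h": 864},
{"id": "K2", "type": "saddle", "x": 249, "y": 351, "h": 740},
{"id": "K3", "type": "saddle", "x": 126, "y": 546, "h": 709},
{"id": "K4", "type": "saddle", "x": 503, "y": 17, "h": 663},
{"id": "K5", "type": "saddle", "x": 440, "y": 92, "h": 623},
{"id": "K6", "type": "saddle", "x": 404, "y": 444, "h": 606},
{"id": "K7", "type": "saddle", "x": 222, "y": 89, "h": 589}],
"edges": [["K1", "S1"], ["K1", "L2"], ["K1", "L4"], ["K2", "S1"], ["K2", "S5"], ["K2", "L1"], ["K2", "L2"], ["K3", "S1"], ["K3", "S5"], ["K3", "L1"], ["K4", "S1"], ["K4", "S2"], ["K4", "L3"], ["K5", "S1"], ["K5", "L3"], ["K5", "L4"], ["K6", "S1"], ["K6", "S4"], ["K6", "L1"], ["K6", "L4"], ["K7", "S1"], ["K7", "S3"], ["K7", "L2"], ["K7", "L3"]]}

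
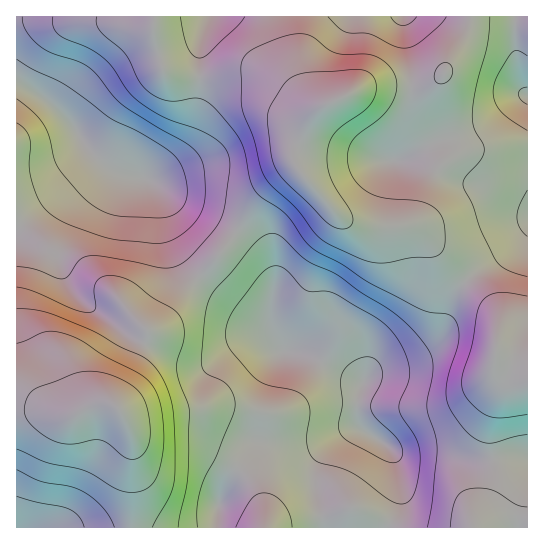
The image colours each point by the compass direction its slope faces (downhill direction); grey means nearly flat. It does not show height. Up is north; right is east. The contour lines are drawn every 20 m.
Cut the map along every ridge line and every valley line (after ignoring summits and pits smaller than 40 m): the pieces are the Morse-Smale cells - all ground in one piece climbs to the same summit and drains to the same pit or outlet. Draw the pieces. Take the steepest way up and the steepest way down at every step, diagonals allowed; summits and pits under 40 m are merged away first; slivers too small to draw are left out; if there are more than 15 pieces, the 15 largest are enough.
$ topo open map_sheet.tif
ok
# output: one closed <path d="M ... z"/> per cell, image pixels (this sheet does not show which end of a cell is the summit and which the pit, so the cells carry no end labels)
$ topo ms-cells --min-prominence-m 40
<path d="M515 16l-237 0-1 7 4 16 18 44 15 18 11 4-12 9-17 33-1 16 6 11 26 29 20 18 20 6 43 0 9 5 28 31 48 48 4 10-4 41 12 10 20 5 1-282-5-6-4-15-4-31z"/><path d="M297 168l-11 4-23 21-30 44-33 40 37 30 26 17 19 27 16 1 12 4 53 27-6 15 0 24 6 9 20 12 8 7 6 19 2 33-10 26 82 0 5-13 12-16 7-17-4-55 4-20 9-25-9-16 4-33-2-16-6-11-44-43-28-31-9-5-43 0-22-7-18-17z"/><path d="M199 276l-30 39-11 12-11 4-4 18-27 50 0 7 7 9 9 23 0 89 255 1 6-10 6-16-2-33-6-19-8-7-20-12-6-9 0-24 6-15-53-27-12-4-16-1-19-27-37-25z"/><path d="M277 16l-261 1 0 65 10 3 29 22 16 15 17 27 17 15 17 9 24 6 11 10 7 16 7 32 12 21 16 18 26-29 38-54 23-21 11-5-2-4 0-12 6-16 12-21 12-9-11-4-15-18-19-48z"/><path d="M21 83l-5 0 0 326 18 0 24 6 16 0 15-8 13-4 11 1 2 3 1-8 27-50 4-18 11-4 11-12 30-40-16-17-12-21-7-32-7-16-11-10-24-6-17-9-17-15-17-27-16-15z"/><path d="M107 403l-12 1-21 11-16 0-24-6-18 1 1 118 115-1 0-89-11-25-8-9z"/><path d="M495 363l0 3 9 16-9 25-4 20 4 55-4 12-15 21-4 12 55 1 1-150-21-6z"/><path d="M527 16l-10 0-2 6 0 21 4 31 4 15 4 6z"/>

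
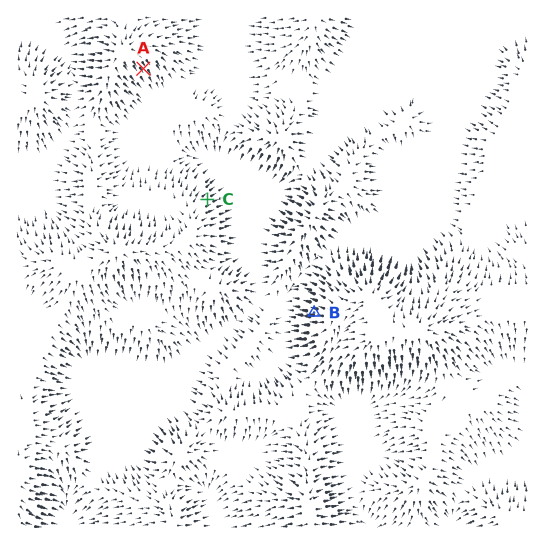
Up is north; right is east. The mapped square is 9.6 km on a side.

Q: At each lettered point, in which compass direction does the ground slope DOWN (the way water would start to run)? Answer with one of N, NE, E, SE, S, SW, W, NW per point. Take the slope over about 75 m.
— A SE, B W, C NE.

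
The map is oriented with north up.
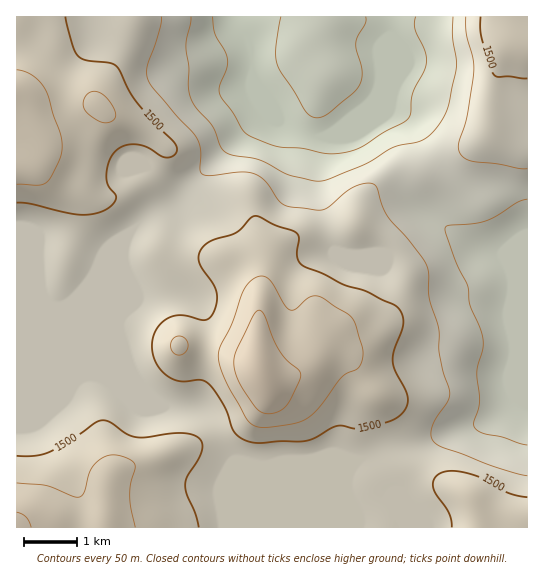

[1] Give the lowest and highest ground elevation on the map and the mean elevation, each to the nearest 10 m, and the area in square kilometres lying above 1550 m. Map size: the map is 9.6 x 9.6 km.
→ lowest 1330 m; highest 1650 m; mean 1470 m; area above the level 9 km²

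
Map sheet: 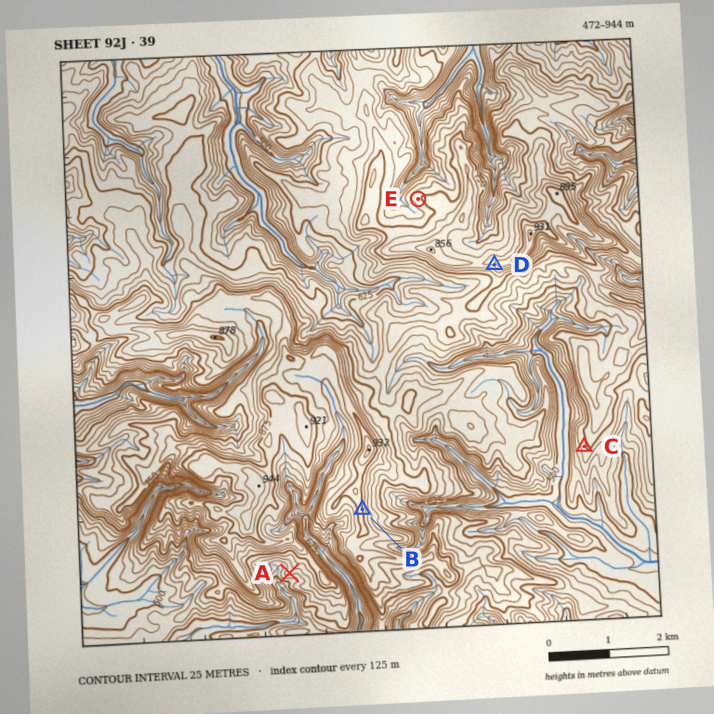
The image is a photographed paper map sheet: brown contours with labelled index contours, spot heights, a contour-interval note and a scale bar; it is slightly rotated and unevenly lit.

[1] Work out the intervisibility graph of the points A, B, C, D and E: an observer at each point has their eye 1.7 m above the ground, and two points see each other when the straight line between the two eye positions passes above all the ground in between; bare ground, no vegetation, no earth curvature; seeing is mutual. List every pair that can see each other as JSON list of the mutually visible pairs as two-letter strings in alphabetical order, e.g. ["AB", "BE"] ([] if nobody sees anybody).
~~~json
["BC", "BD", "CD"]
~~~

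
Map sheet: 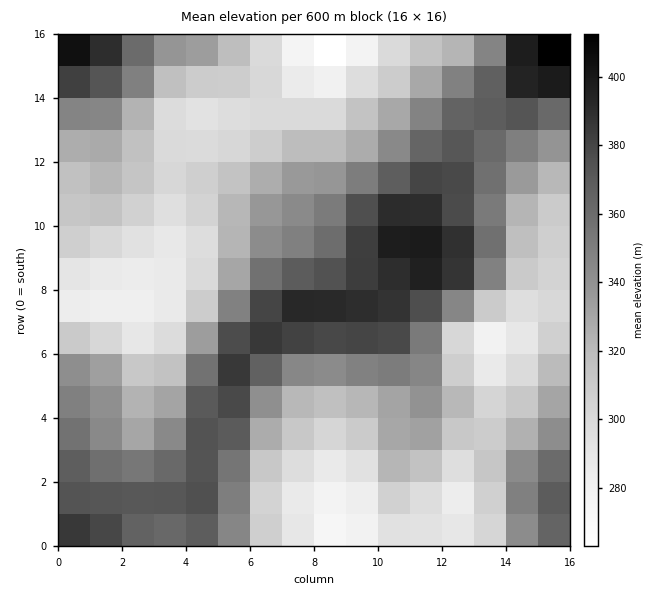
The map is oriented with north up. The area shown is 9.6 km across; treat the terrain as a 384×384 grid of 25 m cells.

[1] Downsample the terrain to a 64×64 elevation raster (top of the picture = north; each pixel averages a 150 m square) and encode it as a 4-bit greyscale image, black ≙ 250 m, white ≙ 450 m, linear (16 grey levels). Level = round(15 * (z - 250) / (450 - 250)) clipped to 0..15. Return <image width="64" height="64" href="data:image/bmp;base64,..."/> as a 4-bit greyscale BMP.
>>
<image width="64" height="64" href="data:image/bmp;base64,Qk12CAAAAAAAAHYAAAAoAAAAQAAAAEAAAAABAAQAAAAAAAAIAAATCwAAEwsAABAAAAAAAAAAAAAAABEREQAiIiIAMzMzAERERABVVVUAZmZmAHd3dwCIiIgAmZmZAKqqqgC7u7sAzMzMAN3d3QDu7u4A////ALu7qqmYiIiIiZiHdlVEQzIiESIjMzMzMzMzREVneJmZqqqqqZmIiIiZmYh2VUQzMiIiIiMzMzMzMzM0RWZ4mZiqqqqpmZmZmZmZmHZUQzMyIiIiIzM0MzMzMzRFZ3iZmKqqqpmZmZmZmZmYdlRDMzIiIiIjM0RDMzIzM0VniJmYmZmZmZmZmZmZmZh2VEMzMiIiIiM0REMzIiMzRWeImZmZmZmZmZmZmZmpmHZUQzMyIiIiM0RERDMiIzRFZ4mZmZmZmZmZmZmZmamYdlRDMzIiIiIzRFVEMzIjNFVniZmZmZmZmZmZmZmZmZh2VEMzMyIiIjNFVVRDMzNEVneImZmZmZmZmZmZmZmZmHZURDMzMiIjNEVVVUMzM0RWd4iZmZmZmIiIiIiZmZmYdlVEQzMzIjM0VWZlRDMzRFZneIiZmZmIiIeIiImZmZiHZUREQzMzM0RVZmVURDREVmd4iIiZiIh3d3d4iZmamYdlVEREMzMzRFZmZlVERERVZnd4iIiIh3d2Z3eImZqph2VVVEREM0RFVmZmZVRERFVWZ3d4iIiHd2ZmZ4iZqqmYdlVVREREREVWZmZmVUREVVVmd3eIiHd2ZmZneJmqqph2VVVUREREVVZmZmZVVERFVWZnd4iId3ZmVWZ4maqqmHZlVVVEREVVVmZnZmVURERVVmZ3iId3dmZVZniJqqqYd2VVVVVVVVVmZmd2ZVVEREVVZneId3d2ZlVWZ4mqqpmHZlVVVVVVVWZmd3dmVURERVVmZ3d3d3ZmVVZniZqqqYd2ZVVVVVVmZmZ3d2ZUREREVVZmd3d3dmZVVWeImqqpiHZmZlVmZmZmd3d3ZlRERERFVmZ3d3d2ZVVVZniaqqmYh3ZmZmZmZ3d3d3dlVDMzRERVZnd3d2ZVVEVWeJmqqpmId3d3d3d3d3eHd2VDMzM0RFVmd3d2ZlVERFZniaqqqZiHd3d3iIiIiIh2VEMyIzNEVVZmZmZlREREVWeJqqqqmYiIiIiIiZmIiHZUMyIiMzRFVmZmZVRDMzRFZ4mqqqqpmZmZmZmZmZmIdlQyIiIjNEVVVVVURDMzM0RWeJqqqqqqqpmaqqqqmZh2VDIiIiMzREVEREQzMzMzRFVoiaqqqqqqqqqqqqqqmHZUMyIiIzNERDMzMzMyIzM0RWeJmqqru7u6qqqqqqqZh2VEMyIjM0REMzMzIiIjMzNEVniZqqu7u7u7u7qqqqmIdlRDMzMzREQzIiIiIiIzMzRWZ4maq7u7u7u7u6qqqpiHZlRDMzRERDMiIiIiIiMzNEVniJmqu7u7u7uqqqqqqZh3ZUREREREMyIiIiIiIzM0RWZ4iaqqqqqqqqqqqqqqqZh2VUREREQzMzMiIiIjMzRFVneJmaqqqqqqqqqqu7uqmYdlVERERDMzMzMzMzMzNERWZ4iZmZmZqqqqqqu7u7upmHZUREREMzMzMzMzMzMzRFZneIiJmZmZqqqqu7u7u6qYdlVEREREQzMzMzMzMzNEVWZ3iIiIiZmaqqu7u7u7uqmHZUREREREQzMzMzMzM0RVZnd3iIiImZqqu7u7u7u6qYdlVEREREREQzMzMzMzRFVmd3d3eIiJmqu7u7u7u6qZh2VURERUREREQzMzMzNEVWZnd3d3iImaq7u7u7u6qpmHZVVERFVVREREMzMzM0RVZmd3d3d4iZqru7u7u6qqmIdlVUREVVVVRERDMzM0RFVmZ3d3d3iJmqu7u7u6qqmYd2VVRERVVVVVREQzM0REVWZnd3d3eIiaqru7u7qqmZh3ZVVURFVVVVVUREM0REVVZmZ3d3d3iJmqqru6qqqZiHdmVVVEVVVVVVVERERERVVWZmd3d3d4iZmqqqqqqpmYd2ZlVURVVVVVVVRERERFVVVmZ3d3d3eImZmqqqqqmZiHdmZVVFVVVVVVVEREREVVVVZmd3d3d3iImZmqqqqpmId2ZmVVVVVVVVVURERERFVVVWZmZmZnd3iImZqqqqmYh3dmZlVVVVZlVVRERERERFVVVmZmZmZnd4iJmaqqqZiId3ZmZlVVZmZVVERERERERFVVZmZmZmZ3eIiZmaqZmIh3d2ZmZmZmZlVURERERERERFVVZlVVZmZ3eImZmZmYiId3d2ZmZmZmZVREMzNERERERFVVVVVVZmd3iJmZmZiIiId3dmZmZmZlVEQzMzM0RERERVVVRVVWZnd4iZmZmIiIiHd3ZmZ3dmVURDMzMzNEREREREREVVZmZ3iImZmZmZmIiHd3d3d3ZlREMzMzM0RERERERERFVWZmd4iJmZmZmZmYiHeIiHd2VUQzMzMzREREREMzREVVZmZneImZmZmaqZmIiIiIiHZlREMzM0RERERDMzM0RFVVZmd4iJmZmaqqqpmZmZmIh2ZURERERERERDMzMzNERVVVZneIiJmaqru6qqqqmZmIdlVEREREREREMzIiMzRERFVWZ3iIiZqru7u7uqqqmZh3ZVVVVVVEREMzIiIiMzRERVVmd3iImqu8zLu7uqqpmYd2ZVVVVVREQzMiISIjM0REVWZmd3iJq7zMzLu7uqqZh3ZmZmZlVURDMiIRESIzNERVVWZmd4mrvMzMzLu7qpmId2ZmZmVVREMyIREREiMzREVVVWZniavMzMzMy7uqmYd3d3dmZVREMzIhERESIzNERVVVVWZ5q8zMzMzMu6qYh3d3d3ZlVEQzMiERERIjM0RFVVVVZnmrzMzM"/>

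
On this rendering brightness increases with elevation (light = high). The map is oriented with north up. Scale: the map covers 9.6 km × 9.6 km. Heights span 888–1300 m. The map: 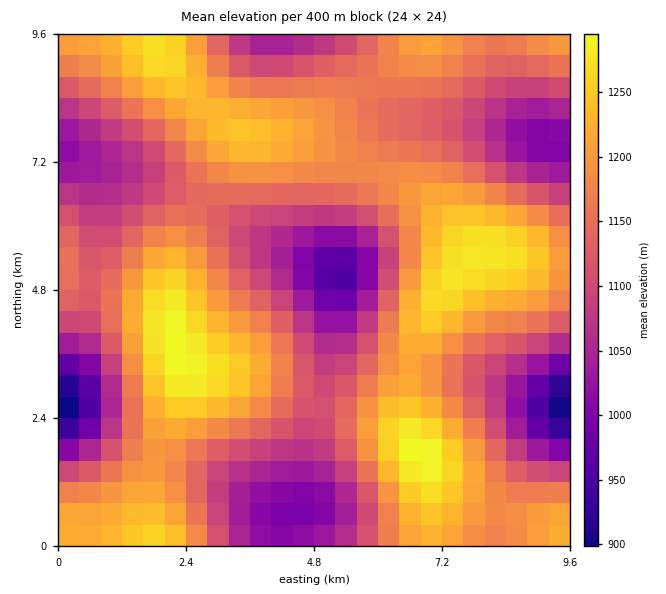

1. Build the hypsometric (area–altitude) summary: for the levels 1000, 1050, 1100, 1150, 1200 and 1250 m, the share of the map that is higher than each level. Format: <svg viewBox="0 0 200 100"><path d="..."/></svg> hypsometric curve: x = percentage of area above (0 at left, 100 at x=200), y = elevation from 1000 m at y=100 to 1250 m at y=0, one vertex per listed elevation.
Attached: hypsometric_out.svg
<svg viewBox="0 0 200 100"><path d="M191 100l-19-20-26-20-39-20-47-20-40-20"/></svg>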